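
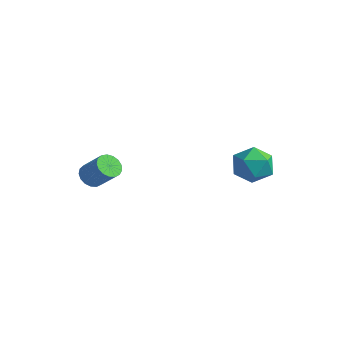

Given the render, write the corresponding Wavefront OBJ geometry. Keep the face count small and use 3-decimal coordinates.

v 1.069 1.284 -0.367
v 1.559 1.363 -1.033
v 1.761 0.197 0.013
v 2.251 0.276 -0.653
v 2.292 0.834 -0.039
v 1.864 1.506 -0.274
v 1.456 0.054 -0.746
v 1.028 0.726 -0.981
v 1.798 0.603 -1.267
v 2.315 1.084 -0.831
v 1.005 0.476 -0.189
v 1.522 0.957 0.247
v -3.121 -2.392 -1.836
v -2.742 -2.487 -2.194
v -1.94 -2.342 -1.383
v -2.319 -2.248 -1.024
v -2.776 -2.236 -2.205
v -1.973 -2.091 -1.394
v -2.888 -2.02 -2.132
v -2.086 -1.876 -1.321
v -3.054 -1.89 -1.991
v -2.252 -1.745 -1.18
v -3.236 -1.875 -1.815
v -2.433 -1.73 -1.004
v -3.391 -1.979 -1.643
v -2.588 -1.834 -0.832
v -3.484 -2.177 -1.515
v -2.682 -2.032 -0.704
v -3.494 -2.425 -1.461
v -2.692 -2.28 -0.65
v -3.419 -2.665 -1.492
v -2.617 -2.52 -0.681
v -3.276 -2.843 -1.602
v -2.473 -2.698 -0.791
v -3.097 -2.917 -1.766
v -2.294 -2.772 -0.955
v -2.923 -2.872 -1.946
v -2.121 -2.727 -1.134
v -2.795 -2.716 -2.1
v -1.993 -2.572 -1.289
f 1 12 6
f 1 6 2
f 1 2 8
f 1 8 11
f 1 11 12
f 2 6 10
f 6 12 5
f 12 11 3
f 11 8 7
f 8 2 9
f 4 10 5
f 4 5 3
f 4 3 7
f 4 7 9
f 4 9 10
f 5 10 6
f 3 5 12
f 7 3 11
f 9 7 8
f 10 9 2
f 14 13 17
f 14 17 15
f 15 17 18
f 15 18 16
f 17 13 19
f 17 19 18
f 18 19 20
f 18 20 16
f 19 13 21
f 19 21 20
f 20 21 22
f 20 22 16
f 21 13 23
f 21 23 22
f 22 23 24
f 22 24 16
f 23 13 25
f 23 25 24
f 24 25 26
f 24 26 16
f 25 13 27
f 25 27 26
f 26 27 28
f 26 28 16
f 27 13 29
f 27 29 28
f 28 29 30
f 28 30 16
f 29 13 31
f 29 31 30
f 30 31 32
f 30 32 16
f 31 13 33
f 31 33 32
f 32 33 34
f 32 34 16
f 33 13 35
f 33 35 34
f 34 35 36
f 34 36 16
f 35 13 37
f 35 37 36
f 36 37 38
f 36 38 16
f 37 13 39
f 37 39 38
f 38 39 40
f 38 40 16
f 39 13 14
f 39 14 40
f 40 14 15
f 40 15 16



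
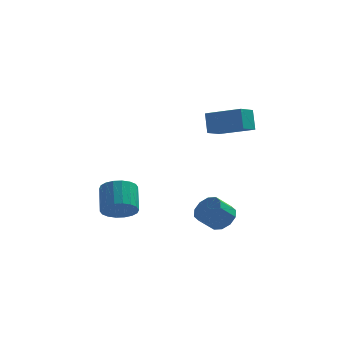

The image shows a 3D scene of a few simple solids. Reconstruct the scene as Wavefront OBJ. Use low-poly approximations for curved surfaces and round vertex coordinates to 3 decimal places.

v 0.477 -0.99 2.602
v 0.334 -0.469 3.617
v 0.974 -0.131 2.23
v 0.831 0.391 3.245
v 2.129 -1.691 3.195
v 1.986 -1.169 4.21
v 2.626 -0.831 2.823
v 2.483 -0.31 3.838
v 1.186 -0.808 -2.835
v 1.792 -0.819 -2.313
v 1.12 -1.302 -1.543
v 0.514 -1.292 -2.065
v 1.549 -0.392 -2.257
v 0.878 -0.875 -1.487
v 1.167 -0.124 -2.421
v 0.496 -0.607 -1.651
v 0.793 -0.118 -2.744
v 0.121 -0.601 -1.974
v 0.568 -0.375 -3.101
v -0.103 -0.858 -2.332
v 0.58 -0.798 -3.357
v -0.092 -1.281 -2.587
v 0.822 -1.225 -3.413
v 0.151 -1.708 -2.643
v 1.204 -1.493 -3.249
v 0.533 -1.976 -2.479
v 1.579 -1.499 -2.926
v 0.907 -1.982 -2.156
v 1.803 -1.242 -2.568
v 1.132 -1.725 -1.799
v -3.455 -1.728 -2.144
v -2.645 -1.882 -1.809
v -2.814 -0.705 -0.861
v -3.625 -0.552 -1.196
v -2.572 -1.631 -2.106
v -2.741 -0.455 -1.159
v -2.673 -1.4 -2.412
v -2.842 -0.223 -1.464
v -2.929 -1.234 -2.664
v -3.098 -0.057 -1.717
v -3.29 -1.166 -2.813
v -3.459 0.011 -1.866
v -3.683 -1.209 -2.83
v -3.852 -0.032 -1.882
v -4.031 -1.355 -2.71
v -4.2 -0.178 -1.763
v -4.266 -1.575 -2.479
v -4.435 -0.398 -1.531
v -4.339 -1.825 -2.181
v -4.508 -0.649 -1.234
v -4.238 -2.057 -1.876
v -4.407 -0.88 -0.928
v -3.982 -2.223 -1.623
v -4.151 -1.046 -0.676
v -3.621 -2.291 -1.474
v -3.79 -1.114 -0.527
v -3.228 -2.248 -1.458
v -3.397 -1.071 -0.51
v -2.88 -2.102 -1.577
v -3.049 -0.925 -0.63
f 2 4 1
f 5 2 1
f 1 4 3
f 3 5 1
f 2 8 4
f 6 2 5
f 6 8 2
f 4 8 3
f 7 5 3
f 3 8 7
f 7 6 5
f 8 6 7
f 10 9 13
f 10 13 11
f 11 13 14
f 11 14 12
f 13 9 15
f 13 15 14
f 14 15 16
f 14 16 12
f 15 9 17
f 15 17 16
f 16 17 18
f 16 18 12
f 17 9 19
f 17 19 18
f 18 19 20
f 18 20 12
f 19 9 21
f 19 21 20
f 20 21 22
f 20 22 12
f 21 9 23
f 21 23 22
f 22 23 24
f 22 24 12
f 23 9 25
f 23 25 24
f 24 25 26
f 24 26 12
f 25 9 27
f 25 27 26
f 26 27 28
f 26 28 12
f 27 9 29
f 27 29 28
f 28 29 30
f 28 30 12
f 29 9 10
f 29 10 30
f 30 10 11
f 30 11 12
f 32 31 35
f 32 35 33
f 33 35 36
f 33 36 34
f 35 31 37
f 35 37 36
f 36 37 38
f 36 38 34
f 37 31 39
f 37 39 38
f 38 39 40
f 38 40 34
f 39 31 41
f 39 41 40
f 40 41 42
f 40 42 34
f 41 31 43
f 41 43 42
f 42 43 44
f 42 44 34
f 43 31 45
f 43 45 44
f 44 45 46
f 44 46 34
f 45 31 47
f 45 47 46
f 46 47 48
f 46 48 34
f 47 31 49
f 47 49 48
f 48 49 50
f 48 50 34
f 49 31 51
f 49 51 50
f 50 51 52
f 50 52 34
f 51 31 53
f 51 53 52
f 52 53 54
f 52 54 34
f 53 31 55
f 53 55 54
f 54 55 56
f 54 56 34
f 55 31 57
f 55 57 56
f 56 57 58
f 56 58 34
f 57 31 59
f 57 59 58
f 58 59 60
f 58 60 34
f 59 31 32
f 59 32 60
f 60 32 33
f 60 33 34



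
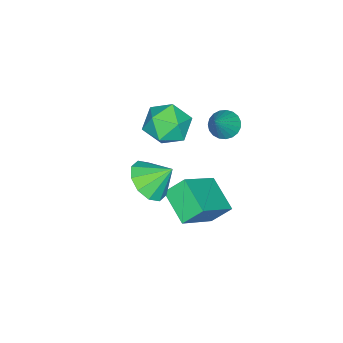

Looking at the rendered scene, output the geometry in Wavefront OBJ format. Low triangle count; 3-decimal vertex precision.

v -1.044 0.491 2.763
v -0.402 0.01 2.052
v -2.378 -0.47 2.208
v -1.736 -0.951 1.497
v -1.608 -1.135 2.546
v -0.783 -0.541 2.889
v -1.997 0.081 1.371
v -1.172 0.675 1.714
v -0.99 -0.243 1.192
v -0.75 -0.995 1.918
v -2.03 0.535 2.342
v -1.79 -0.217 3.068
v -1.637 2.197 3.146
v -1.145 2.246 2.708
v -0.663 2.303 4.254
v -1.216 2.509 2.745
v -1.359 2.717 2.851
v -1.55 2.836 3.008
v -1.757 2.844 3.188
v -1.943 2.74 3.362
v -2.076 2.543 3.498
v -2.133 2.285 3.573
v -2.104 2.012 3.574
v -1.995 1.771 3.501
v -1.824 1.603 3.367
v -1.621 1.539 3.194
v -1.42 1.588 3.013
v -1.257 1.742 2.855
v -1.16 1.975 2.747
v -1.771 1.683 -0.806
v -0.104 1.333 0.457
v -1.009 2.97 -1.455
v 0.658 2.619 -0.192
v -1.318 1.021 -1.588
v 0.349 0.67 -0.325
v -0.556 2.307 -2.237
v 1.111 1.957 -0.974
v 1.109 0.462 1.014
v 2.055 0.556 1.327
v 0.731 1.298 1.906
v 1.955 0.979 0.888
v 1.533 1.205 0.497
v 0.949 1.146 0.303
v 0.426 0.826 0.382
v 0.164 0.367 0.702
v 0.263 -0.056 1.141
v 0.686 -0.282 1.532
v 1.27 -0.223 1.725
v 1.793 0.097 1.647
f 1 12 6
f 1 6 2
f 1 2 8
f 1 8 11
f 1 11 12
f 2 6 10
f 6 12 5
f 12 11 3
f 11 8 7
f 8 2 9
f 4 10 5
f 4 5 3
f 4 3 7
f 4 7 9
f 4 9 10
f 5 10 6
f 3 5 12
f 7 3 11
f 9 7 8
f 10 9 2
f 14 13 16
f 14 16 15
f 16 13 17
f 16 17 15
f 17 13 18
f 17 18 15
f 18 13 19
f 18 19 15
f 19 13 20
f 19 20 15
f 20 13 21
f 20 21 15
f 21 13 22
f 21 22 15
f 22 13 23
f 22 23 15
f 23 13 24
f 23 24 15
f 24 13 25
f 24 25 15
f 25 13 26
f 25 26 15
f 26 13 27
f 26 27 15
f 27 13 28
f 27 28 15
f 28 13 29
f 28 29 15
f 29 13 14
f 29 14 15
f 31 33 30
f 34 31 30
f 30 33 32
f 32 34 30
f 31 37 33
f 35 31 34
f 35 37 31
f 33 37 32
f 36 34 32
f 32 37 36
f 36 35 34
f 37 35 36
f 39 38 41
f 39 41 40
f 41 38 42
f 41 42 40
f 42 38 43
f 42 43 40
f 43 38 44
f 43 44 40
f 44 38 45
f 44 45 40
f 45 38 46
f 45 46 40
f 46 38 47
f 46 47 40
f 47 38 48
f 47 48 40
f 48 38 49
f 48 49 40
f 49 38 39
f 49 39 40



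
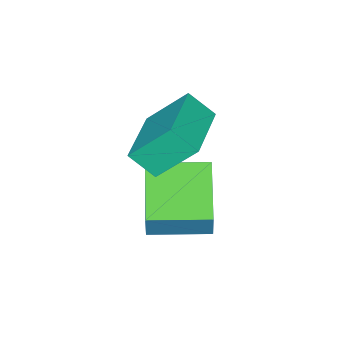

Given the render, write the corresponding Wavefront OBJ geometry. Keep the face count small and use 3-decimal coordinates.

v -3.841 0.163 2.755
v -3.549 -0.51 3.39
v -4.457 1.041 3.969
v -4.165 0.368 4.604
v -2.275 1.012 2.936
v -1.983 0.339 3.571
v -2.891 1.89 4.15
v -2.599 1.217 4.785
v -4.452 0.929 1.202
v -4.177 1.178 2.237
v -3.195 2.134 0.578
v -2.92 2.383 1.613
v -3.28 -0.303 1.187
v -3.005 -0.054 2.222
v -2.023 0.902 0.563
v -1.748 1.151 1.598
f 2 4 1
f 5 2 1
f 1 4 3
f 3 5 1
f 2 8 4
f 6 2 5
f 6 8 2
f 4 8 3
f 7 5 3
f 3 8 7
f 7 6 5
f 8 6 7
f 10 12 9
f 13 10 9
f 9 12 11
f 11 13 9
f 10 16 12
f 14 10 13
f 14 16 10
f 12 16 11
f 15 13 11
f 11 16 15
f 15 14 13
f 16 14 15



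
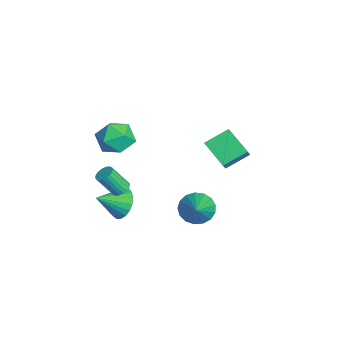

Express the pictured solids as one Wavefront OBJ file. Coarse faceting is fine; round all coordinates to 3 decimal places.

v -0.955 -2.199 3.083
v -0.55 -2.822 3.9
v -1.99 -3.558 2.56
v -1.585 -4.181 3.377
v -2.24 -3.323 3.609
v -1.6 -2.483 3.933
v -0.94 -3.897 2.527
v -0.3 -3.057 2.851
v -0.541 -3.871 3.557
v -1.344 -3.516 4.225
v -1.196 -2.864 2.235
v -1.999 -2.509 2.903
v -4.147 1.912 -0.209
v -4.435 3.236 0.502
v -2.749 2.653 -1.024
v -3.036 3.977 -0.312
v -3.664 1.683 0.412
v -3.951 3.007 1.124
v -2.265 2.424 -0.402
v -2.553 3.748 0.309
v -0.964 -2.959 -1.647
v -0.232 -2.535 -1.171
v -0.716 -4.301 -0.833
v -0.547 -2.449 -0.934
v -0.934 -2.452 -0.821
v -1.326 -2.542 -0.85
v -1.656 -2.704 -1.017
v -1.865 -2.91 -1.294
v -1.919 -3.125 -1.631
v -1.808 -3.31 -1.971
v -1.55 -3.435 -2.255
v -1.191 -3.478 -2.434
v -0.793 -3.431 -2.477
v -0.424 -3.302 -2.377
v -0.149 -3.114 -2.15
v -0.014 -2.899 -1.837
v -0.044 -2.694 -1.49
v 0.373 -3.15 0.621
v 0.77 -3.441 0.454
v 0.685 -4.26 1.671
v 0.287 -3.97 1.839
v 0.872 -3.286 0.565
v 0.786 -4.105 1.783
v 0.887 -3.107 0.687
v 0.801 -3.927 1.904
v 0.813 -2.936 0.797
v 0.727 -3.756 2.014
v 0.663 -2.802 0.876
v 0.578 -3.622 2.093
v 0.463 -2.728 0.912
v 0.377 -3.548 2.129
v 0.248 -2.728 0.897
v 0.162 -3.547 2.114
v 0.054 -2.8 0.835
v -0.032 -3.619 2.052
v -0.085 -2.932 0.736
v -0.171 -3.752 1.953
v -0.145 -3.103 0.617
v -0.231 -3.923 1.834
v -0.115 -3.282 0.499
v -0.201 -4.101 1.716
v -0.001 -3.437 0.402
v -0.087 -4.257 1.619
v 0.178 -3.544 0.343
v 0.092 -4.363 1.56
v 0.391 -3.582 0.332
v 0.305 -4.401 1.549
v 0.6 -3.545 0.371
v 0.514 -4.365 1.589
v 0.889 0.534 -0.953
v 1.472 0.76 -1.668
v 2.531 0.246 0.293
v 1.388 1.158 -1.466
v 1.19 1.414 -1.146
v 0.924 1.468 -0.782
v 0.649 1.308 -0.457
v 0.429 0.97 -0.245
v 0.315 0.533 -0.196
v 0.333 0.096 -0.32
v 0.478 -0.241 -0.589
v 0.717 -0.4 -0.941
v 0.996 -0.346 -1.296
v 1.25 -0.09 -1.572
v 1.422 0.309 -1.707
f 1 12 6
f 1 6 2
f 1 2 8
f 1 8 11
f 1 11 12
f 2 6 10
f 6 12 5
f 12 11 3
f 11 8 7
f 8 2 9
f 4 10 5
f 4 5 3
f 4 3 7
f 4 7 9
f 4 9 10
f 5 10 6
f 3 5 12
f 7 3 11
f 9 7 8
f 10 9 2
f 14 16 13
f 17 14 13
f 13 16 15
f 15 17 13
f 14 20 16
f 18 14 17
f 18 20 14
f 16 20 15
f 19 17 15
f 15 20 19
f 19 18 17
f 20 18 19
f 22 21 24
f 22 24 23
f 24 21 25
f 24 25 23
f 25 21 26
f 25 26 23
f 26 21 27
f 26 27 23
f 27 21 28
f 27 28 23
f 28 21 29
f 28 29 23
f 29 21 30
f 29 30 23
f 30 21 31
f 30 31 23
f 31 21 32
f 31 32 23
f 32 21 33
f 32 33 23
f 33 21 34
f 33 34 23
f 34 21 35
f 34 35 23
f 35 21 36
f 35 36 23
f 36 21 37
f 36 37 23
f 37 21 22
f 37 22 23
f 39 38 42
f 39 42 40
f 40 42 43
f 40 43 41
f 42 38 44
f 42 44 43
f 43 44 45
f 43 45 41
f 44 38 46
f 44 46 45
f 45 46 47
f 45 47 41
f 46 38 48
f 46 48 47
f 47 48 49
f 47 49 41
f 48 38 50
f 48 50 49
f 49 50 51
f 49 51 41
f 50 38 52
f 50 52 51
f 51 52 53
f 51 53 41
f 52 38 54
f 52 54 53
f 53 54 55
f 53 55 41
f 54 38 56
f 54 56 55
f 55 56 57
f 55 57 41
f 56 38 58
f 56 58 57
f 57 58 59
f 57 59 41
f 58 38 60
f 58 60 59
f 59 60 61
f 59 61 41
f 60 38 62
f 60 62 61
f 61 62 63
f 61 63 41
f 62 38 64
f 62 64 63
f 63 64 65
f 63 65 41
f 64 38 66
f 64 66 65
f 65 66 67
f 65 67 41
f 66 38 68
f 66 68 67
f 67 68 69
f 67 69 41
f 68 38 39
f 68 39 69
f 69 39 40
f 69 40 41
f 71 70 73
f 71 73 72
f 73 70 74
f 73 74 72
f 74 70 75
f 74 75 72
f 75 70 76
f 75 76 72
f 76 70 77
f 76 77 72
f 77 70 78
f 77 78 72
f 78 70 79
f 78 79 72
f 79 70 80
f 79 80 72
f 80 70 81
f 80 81 72
f 81 70 82
f 81 82 72
f 82 70 83
f 82 83 72
f 83 70 84
f 83 84 72
f 84 70 71
f 84 71 72



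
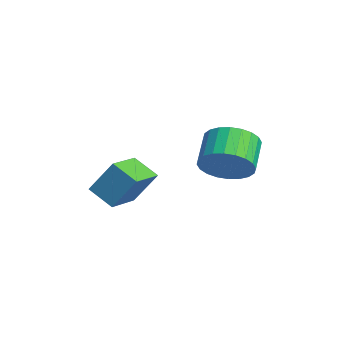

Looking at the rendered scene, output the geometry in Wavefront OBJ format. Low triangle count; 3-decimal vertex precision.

v 1.111 0.158 -0.979
v 1.815 0.608 -0.377
v 0.793 1.191 0.382
v 0.089 0.742 -0.221
v 1.764 0.888 -0.66
v 0.743 1.471 0.098
v 1.614 1.057 -0.993
v 0.592 1.64 -0.234
v 1.387 1.089 -1.323
v 0.366 1.673 -0.564
v 1.119 0.98 -1.601
v 0.097 1.563 -0.842
v 0.849 0.745 -1.784
v -0.173 1.329 -1.025
v 0.618 0.421 -1.845
v -0.403 1.005 -1.086
v 0.463 0.057 -1.774
v -0.558 0.641 -1.015
v 0.407 -0.291 -1.582
v -0.615 0.292 -0.823
v 0.457 -0.571 -1.298
v -0.564 0.012 -0.54
v 0.608 -0.74 -0.966
v -0.414 -0.157 -0.207
v 0.834 -0.773 -0.636
v -0.187 -0.189 0.123
v 1.103 -0.663 -0.358
v 0.081 -0.08 0.401
v 1.373 -0.429 -0.175
v 0.351 0.155 0.584
v 1.603 -0.105 -0.114
v 0.582 0.479 0.645
v 1.758 0.259 -0.185
v 0.737 0.843 0.574
v -2.111 -3.048 -2.748
v -1.718 -2.274 -1.44
v -1.3 -2.438 -3.351
v -0.907 -1.665 -2.043
v -1.033 -4.155 -2.417
v -0.64 -3.382 -1.109
v -0.222 -3.546 -3.02
v 0.171 -2.772 -1.712
f 2 1 5
f 2 5 3
f 3 5 6
f 3 6 4
f 5 1 7
f 5 7 6
f 6 7 8
f 6 8 4
f 7 1 9
f 7 9 8
f 8 9 10
f 8 10 4
f 9 1 11
f 9 11 10
f 10 11 12
f 10 12 4
f 11 1 13
f 11 13 12
f 12 13 14
f 12 14 4
f 13 1 15
f 13 15 14
f 14 15 16
f 14 16 4
f 15 1 17
f 15 17 16
f 16 17 18
f 16 18 4
f 17 1 19
f 17 19 18
f 18 19 20
f 18 20 4
f 19 1 21
f 19 21 20
f 20 21 22
f 20 22 4
f 21 1 23
f 21 23 22
f 22 23 24
f 22 24 4
f 23 1 25
f 23 25 24
f 24 25 26
f 24 26 4
f 25 1 27
f 25 27 26
f 26 27 28
f 26 28 4
f 27 1 29
f 27 29 28
f 28 29 30
f 28 30 4
f 29 1 31
f 29 31 30
f 30 31 32
f 30 32 4
f 31 1 33
f 31 33 32
f 32 33 34
f 32 34 4
f 33 1 2
f 33 2 34
f 34 2 3
f 34 3 4
f 36 38 35
f 39 36 35
f 35 38 37
f 37 39 35
f 36 42 38
f 40 36 39
f 40 42 36
f 38 42 37
f 41 39 37
f 37 42 41
f 41 40 39
f 42 40 41



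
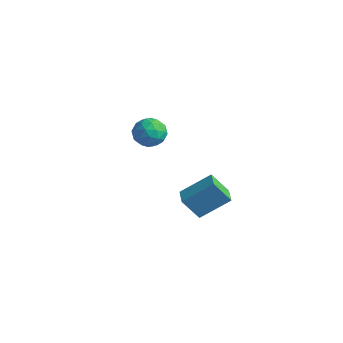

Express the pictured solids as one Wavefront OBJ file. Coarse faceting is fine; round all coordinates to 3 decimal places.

v -3.091 3.489 -0.426
v -2.656 4.174 -0.004
v -1.864 3.186 -1.196
v -1.429 3.871 -0.774
v -1.662 3.12 -0.306
v -2.421 3.307 0.17
v -2.099 4.053 -1.37
v -2.858 4.24 -0.894
v -2.044 4.523 -0.587
v -1.774 3.946 0.07
v -2.746 3.414 -1.27
v -2.476 2.837 -0.613
v -2.981 3.858 -0.147
v -1.539 3.502 -1.053
v -1.676 3.061 -0.778
v -1.42 3.463 -0.53
v -2.843 3.349 -0.045
v -2.587 3.751 0.203
v -2.003 3.132 0.025
v -1.933 3.609 -1.403
v -1.677 4.011 -1.155
v -3.1 3.897 -0.67
v -2.844 4.299 -0.422
v -2.517 4.228 -1.225
v -2.366 4.466 -0.242
v -1.645 4.288 -0.694
v -2.039 4.394 -1.045
v -2.484 4.504 -0.765
v -2.207 4.127 0.145
v -1.486 3.949 -0.308
v -1.623 3.508 -0.033
v -2.068 3.618 0.246
v -1.847 4.332 -0.198
v -3.034 3.411 -0.892
v -2.313 3.233 -1.345
v -2.452 3.742 -1.446
v -2.897 3.852 -1.167
v -2.875 3.072 -0.506
v -2.154 2.894 -0.958
v -2.036 2.856 -0.435
v -2.481 2.966 -0.155
v -2.673 3.028 -1.002
v 3.135 1.465 -1.913
v 2.538 0.921 -0.805
v 3.985 2.649 -0.873
v 3.388 2.105 0.234
v 3.892 0.835 -1.814
v 3.295 0.291 -0.707
v 4.742 2.019 -0.775
v 4.145 1.475 0.333
f 1 38 17
f 38 12 41
f 17 41 6
f 38 41 17
f 1 17 13
f 17 6 18
f 13 18 2
f 17 18 13
f 1 13 22
f 13 2 23
f 22 23 8
f 13 23 22
f 1 22 34
f 22 8 37
f 34 37 11
f 22 37 34
f 1 34 38
f 34 11 42
f 38 42 12
f 34 42 38
f 2 18 29
f 18 6 32
f 29 32 10
f 18 32 29
f 6 41 19
f 41 12 40
f 19 40 5
f 41 40 19
f 12 42 39
f 42 11 35
f 39 35 3
f 42 35 39
f 11 37 36
f 37 8 24
f 36 24 7
f 37 24 36
f 8 23 28
f 23 2 25
f 28 25 9
f 23 25 28
f 4 30 16
f 30 10 31
f 16 31 5
f 30 31 16
f 4 16 14
f 16 5 15
f 14 15 3
f 16 15 14
f 4 14 21
f 14 3 20
f 21 20 7
f 14 20 21
f 4 21 26
f 21 7 27
f 26 27 9
f 21 27 26
f 4 26 30
f 26 9 33
f 30 33 10
f 26 33 30
f 5 31 19
f 31 10 32
f 19 32 6
f 31 32 19
f 3 15 39
f 15 5 40
f 39 40 12
f 15 40 39
f 7 20 36
f 20 3 35
f 36 35 11
f 20 35 36
f 9 27 28
f 27 7 24
f 28 24 8
f 27 24 28
f 10 33 29
f 33 9 25
f 29 25 2
f 33 25 29
f 44 46 43
f 47 44 43
f 43 46 45
f 45 47 43
f 44 50 46
f 48 44 47
f 48 50 44
f 46 50 45
f 49 47 45
f 45 50 49
f 49 48 47
f 50 48 49



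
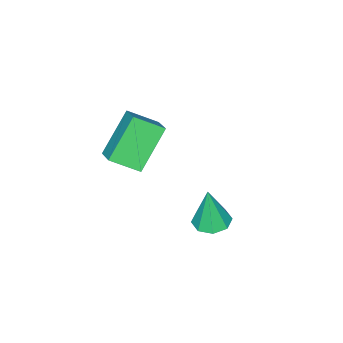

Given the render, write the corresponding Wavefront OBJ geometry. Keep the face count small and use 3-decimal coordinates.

v 2.296 -2.863 2.232
v 0.762 -2.907 3.809
v 1.516 -1.883 1.501
v -0.018 -1.928 3.078
v 2.818 -2.052 2.762
v 1.284 -2.097 4.339
v 2.038 -1.073 2.031
v 0.504 -1.117 3.608
v 2.379 2.724 1.839
v 3.158 2.693 1.801
v 2.461 2.576 3.661
v 2.954 3.251 1.856
v 2.413 3.501 1.9
v 1.853 3.295 1.909
v 1.601 2.755 1.876
v 1.805 2.197 1.822
v 2.345 1.947 1.777
v 2.906 2.153 1.769
f 2 4 1
f 5 2 1
f 1 4 3
f 3 5 1
f 2 8 4
f 6 2 5
f 6 8 2
f 4 8 3
f 7 5 3
f 3 8 7
f 7 6 5
f 8 6 7
f 10 9 12
f 10 12 11
f 12 9 13
f 12 13 11
f 13 9 14
f 13 14 11
f 14 9 15
f 14 15 11
f 15 9 16
f 15 16 11
f 16 9 17
f 16 17 11
f 17 9 18
f 17 18 11
f 18 9 10
f 18 10 11



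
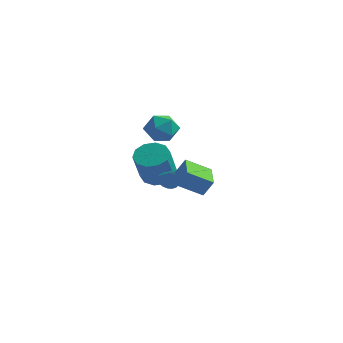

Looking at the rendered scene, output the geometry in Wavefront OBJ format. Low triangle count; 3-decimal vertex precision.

v -1.433 2.044 1.448
v -0.761 2.366 0.955
v -0.699 0.814 1.645
v -0.027 1.136 1.152
v -0.199 1.487 1.956
v -0.653 2.247 1.834
v -0.807 0.933 0.766
v -1.261 1.693 0.644
v -0.374 1.68 0.533
v 0.002 2.022 1.268
v -1.462 1.158 1.332
v -1.086 1.5 2.067
v -0.685 2.241 -2.348
v -0.301 2.613 -2.479
v -0.035 1.899 -1.412
v -0.45 2.738 -2.33
v -0.645 2.764 -2.185
v -0.848 2.687 -2.072
v -1.019 2.522 -2.014
v -1.124 2.301 -2.023
v -1.141 2.068 -2.095
v -1.068 1.869 -2.218
v -0.919 1.744 -2.367
v -0.724 1.717 -2.512
v -0.521 1.794 -2.625
v -0.35 1.96 -2.683
v -0.246 2.181 -2.674
v -0.228 2.414 -2.602
v -1.772 3.595 -2.692
v -0.896 3.464 -2.787
v -0.853 2.555 -1.143
v -1.728 2.685 -1.048
v -0.969 3.94 -2.522
v -0.926 3.031 -0.877
v -1.349 4.285 -2.322
v -1.306 3.375 -0.677
v -1.89 4.365 -2.263
v -1.847 3.456 -0.618
v -2.385 4.152 -2.368
v -2.342 3.242 -0.724
v -2.647 3.725 -2.597
v -2.604 2.816 -0.953
v -2.574 3.249 -2.863
v -2.531 2.34 -1.218
v -2.194 2.905 -3.063
v -2.151 1.995 -1.418
v -1.653 2.824 -3.122
v -1.61 1.915 -1.477
v -1.158 3.038 -3.016
v -1.115 2.128 -1.372
v 2.019 -3.139 0.347
v 2.432 -2.984 1.119
v 1.383 -1.815 0.422
v 1.797 -1.661 1.195
v 3.023 -2.619 -0.295
v 3.437 -2.465 0.478
v 2.388 -1.296 -0.219
v 2.801 -1.141 0.553
f 1 12 6
f 1 6 2
f 1 2 8
f 1 8 11
f 1 11 12
f 2 6 10
f 6 12 5
f 12 11 3
f 11 8 7
f 8 2 9
f 4 10 5
f 4 5 3
f 4 3 7
f 4 7 9
f 4 9 10
f 5 10 6
f 3 5 12
f 7 3 11
f 9 7 8
f 10 9 2
f 14 13 16
f 14 16 15
f 16 13 17
f 16 17 15
f 17 13 18
f 17 18 15
f 18 13 19
f 18 19 15
f 19 13 20
f 19 20 15
f 20 13 21
f 20 21 15
f 21 13 22
f 21 22 15
f 22 13 23
f 22 23 15
f 23 13 24
f 23 24 15
f 24 13 25
f 24 25 15
f 25 13 26
f 25 26 15
f 26 13 27
f 26 27 15
f 27 13 28
f 27 28 15
f 28 13 14
f 28 14 15
f 30 29 33
f 30 33 31
f 31 33 34
f 31 34 32
f 33 29 35
f 33 35 34
f 34 35 36
f 34 36 32
f 35 29 37
f 35 37 36
f 36 37 38
f 36 38 32
f 37 29 39
f 37 39 38
f 38 39 40
f 38 40 32
f 39 29 41
f 39 41 40
f 40 41 42
f 40 42 32
f 41 29 43
f 41 43 42
f 42 43 44
f 42 44 32
f 43 29 45
f 43 45 44
f 44 45 46
f 44 46 32
f 45 29 47
f 45 47 46
f 46 47 48
f 46 48 32
f 47 29 49
f 47 49 48
f 48 49 50
f 48 50 32
f 49 29 30
f 49 30 50
f 50 30 31
f 50 31 32
f 52 54 51
f 55 52 51
f 51 54 53
f 53 55 51
f 52 58 54
f 56 52 55
f 56 58 52
f 54 58 53
f 57 55 53
f 53 58 57
f 57 56 55
f 58 56 57



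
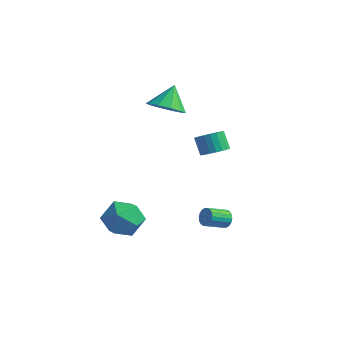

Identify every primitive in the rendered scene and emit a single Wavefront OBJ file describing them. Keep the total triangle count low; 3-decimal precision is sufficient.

v -1.235 3.135 -0.358
v -0.627 2.906 0.091
v -1.217 3.176 1.028
v -1.825 3.405 0.578
v -0.559 3.224 0.042
v -1.15 3.494 0.979
v -0.609 3.526 -0.077
v -1.2 3.796 0.86
v -0.767 3.761 -0.244
v -1.357 4.031 0.693
v -1.005 3.888 -0.431
v -1.596 4.157 0.506
v -1.284 3.884 -0.605
v -1.874 4.154 0.332
v -1.554 3.751 -0.737
v -2.144 4.021 0.2
v -1.768 3.511 -0.803
v -2.359 3.781 0.134
v -1.891 3.207 -0.793
v -2.481 3.476 0.144
v -1.9 2.89 -0.707
v -2.49 3.159 0.23
v -1.794 2.615 -0.561
v -2.384 2.885 0.376
v -1.591 2.43 -0.38
v -2.182 2.7 0.557
v -1.327 2.368 -0.196
v -1.918 2.637 0.741
v -1.047 2.437 -0.039
v -1.637 2.707 0.898
v -0.799 2.628 0.062
v -1.39 2.898 0.999
v 0.627 1.471 -3.742
v 0.922 1.149 -4.092
v 0.428 0.127 -3.568
v 0.133 0.449 -3.218
v 1.076 1.174 -3.897
v 0.582 0.152 -3.373
v 1.14 1.259 -3.672
v 0.646 0.237 -3.148
v 1.103 1.385 -3.46
v 0.609 0.363 -2.936
v 0.972 1.528 -3.305
v 0.478 0.507 -2.781
v 0.772 1.66 -3.235
v 0.278 0.639 -2.711
v 0.544 1.755 -3.267
v 0.05 0.733 -2.743
v 0.332 1.793 -3.392
v -0.162 0.771 -2.868
v 0.178 1.768 -3.587
v -0.316 0.746 -3.063
v 0.114 1.683 -3.812
v -0.38 0.661 -3.288
v 0.151 1.557 -4.024
v -0.343 0.535 -3.5
v 0.282 1.413 -4.179
v -0.212 0.392 -3.655
v 0.482 1.281 -4.249
v -0.012 0.26 -3.725
v 0.71 1.187 -4.217
v 0.216 0.165 -3.693
v -3.829 -2.292 -2.925
v -3.008 -1.517 -2.465
v -2.412 -3.643 -3.175
v -1.591 -2.868 -2.715
v -2.448 -3.349 -1.992
v -3.323 -2.514 -1.838
v -2.097 -2.646 -3.802
v -2.972 -1.811 -3.648
v -1.937 -1.735 -3.007
v -2.154 -2.17 -1.888
v -3.266 -2.99 -3.752
v -3.483 -3.425 -2.633
v -3.239 1.624 2.906
v -2.297 2.04 2.702
v -3.401 2.576 4.094
v -2.741 2.378 2.371
v -3.375 2.428 2.244
v -3.958 2.171 2.371
v -4.266 1.706 2.702
v -4.182 1.209 3.111
v -3.738 0.871 3.442
v -3.103 0.821 3.568
v -2.521 1.078 3.442
v -2.213 1.543 3.111
f 2 1 5
f 2 5 3
f 3 5 6
f 3 6 4
f 5 1 7
f 5 7 6
f 6 7 8
f 6 8 4
f 7 1 9
f 7 9 8
f 8 9 10
f 8 10 4
f 9 1 11
f 9 11 10
f 10 11 12
f 10 12 4
f 11 1 13
f 11 13 12
f 12 13 14
f 12 14 4
f 13 1 15
f 13 15 14
f 14 15 16
f 14 16 4
f 15 1 17
f 15 17 16
f 16 17 18
f 16 18 4
f 17 1 19
f 17 19 18
f 18 19 20
f 18 20 4
f 19 1 21
f 19 21 20
f 20 21 22
f 20 22 4
f 21 1 23
f 21 23 22
f 22 23 24
f 22 24 4
f 23 1 25
f 23 25 24
f 24 25 26
f 24 26 4
f 25 1 27
f 25 27 26
f 26 27 28
f 26 28 4
f 27 1 29
f 27 29 28
f 28 29 30
f 28 30 4
f 29 1 31
f 29 31 30
f 30 31 32
f 30 32 4
f 31 1 2
f 31 2 32
f 32 2 3
f 32 3 4
f 34 33 37
f 34 37 35
f 35 37 38
f 35 38 36
f 37 33 39
f 37 39 38
f 38 39 40
f 38 40 36
f 39 33 41
f 39 41 40
f 40 41 42
f 40 42 36
f 41 33 43
f 41 43 42
f 42 43 44
f 42 44 36
f 43 33 45
f 43 45 44
f 44 45 46
f 44 46 36
f 45 33 47
f 45 47 46
f 46 47 48
f 46 48 36
f 47 33 49
f 47 49 48
f 48 49 50
f 48 50 36
f 49 33 51
f 49 51 50
f 50 51 52
f 50 52 36
f 51 33 53
f 51 53 52
f 52 53 54
f 52 54 36
f 53 33 55
f 53 55 54
f 54 55 56
f 54 56 36
f 55 33 57
f 55 57 56
f 56 57 58
f 56 58 36
f 57 33 59
f 57 59 58
f 58 59 60
f 58 60 36
f 59 33 61
f 59 61 60
f 60 61 62
f 60 62 36
f 61 33 34
f 61 34 62
f 62 34 35
f 62 35 36
f 63 74 68
f 63 68 64
f 63 64 70
f 63 70 73
f 63 73 74
f 64 68 72
f 68 74 67
f 74 73 65
f 73 70 69
f 70 64 71
f 66 72 67
f 66 67 65
f 66 65 69
f 66 69 71
f 66 71 72
f 67 72 68
f 65 67 74
f 69 65 73
f 71 69 70
f 72 71 64
f 76 75 78
f 76 78 77
f 78 75 79
f 78 79 77
f 79 75 80
f 79 80 77
f 80 75 81
f 80 81 77
f 81 75 82
f 81 82 77
f 82 75 83
f 82 83 77
f 83 75 84
f 83 84 77
f 84 75 85
f 84 85 77
f 85 75 86
f 85 86 77
f 86 75 76
f 86 76 77



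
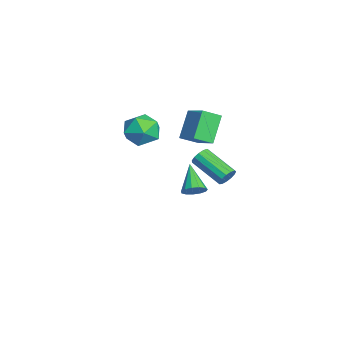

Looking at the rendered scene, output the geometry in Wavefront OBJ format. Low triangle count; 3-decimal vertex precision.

v 4.506 1.103 2.119
v 4.896 0.984 2.546
v 3.563 -0.281 3.409
v 3.174 -0.163 2.981
v 4.717 1.244 2.652
v 3.384 -0.021 3.514
v 4.472 1.459 2.588
v 3.139 0.194 3.45
v 4.237 1.561 2.375
v 2.904 0.296 3.238
v 4.088 1.517 2.081
v 2.756 0.252 2.943
v 4.072 1.342 1.799
v 2.739 0.077 2.661
v 4.194 1.091 1.619
v 2.861 -0.174 2.481
v 4.415 0.843 1.597
v 3.082 -0.422 2.459
v 4.665 0.678 1.741
v 3.332 -0.587 2.603
v 4.864 0.648 2.005
v 3.532 -0.617 2.867
v 4.951 0.762 2.305
v 3.618 -0.503 3.167
v -3.667 -0.14 2.421
v -2.371 0.527 3.129
v -3.897 0.929 1.836
v -2.601 1.595 2.544
v -2.559 -0.715 0.936
v -1.263 -0.049 1.644
v -2.789 0.353 0.351
v -1.493 1.02 1.059
v -0.366 -2.709 4.151
v 0.654 -2.162 4.151
v 0.186 -3.738 2.689
v 1.206 -3.191 2.689
v 0.936 -3.913 3.552
v 0.595 -3.276 4.456
v 0.245 -2.624 2.384
v -0.096 -1.987 3.288
v 1.031 -2.11 3.059
v 1.458 -2.906 3.781
v -0.618 -2.994 3.059
v -0.191 -3.79 3.781
v -1.625 0.022 -2.765
v -1.166 -0.169 -2.217
v -3.135 -0.082 -1.535
v -1.189 0.247 -2.211
v -1.351 0.592 -2.38
v -1.6 0.756 -2.672
v -1.857 0.687 -2.993
v -2.04 0.407 -3.242
v -2.092 0.005 -3.339
v -1.995 -0.391 -3.254
v -1.781 -0.657 -3.014
v -1.517 -0.706 -2.695
v -1.288 -0.524 -2.398
f 2 1 5
f 2 5 3
f 3 5 6
f 3 6 4
f 5 1 7
f 5 7 6
f 6 7 8
f 6 8 4
f 7 1 9
f 7 9 8
f 8 9 10
f 8 10 4
f 9 1 11
f 9 11 10
f 10 11 12
f 10 12 4
f 11 1 13
f 11 13 12
f 12 13 14
f 12 14 4
f 13 1 15
f 13 15 14
f 14 15 16
f 14 16 4
f 15 1 17
f 15 17 16
f 16 17 18
f 16 18 4
f 17 1 19
f 17 19 18
f 18 19 20
f 18 20 4
f 19 1 21
f 19 21 20
f 20 21 22
f 20 22 4
f 21 1 23
f 21 23 22
f 22 23 24
f 22 24 4
f 23 1 2
f 23 2 24
f 24 2 3
f 24 3 4
f 26 28 25
f 29 26 25
f 25 28 27
f 27 29 25
f 26 32 28
f 30 26 29
f 30 32 26
f 28 32 27
f 31 29 27
f 27 32 31
f 31 30 29
f 32 30 31
f 33 44 38
f 33 38 34
f 33 34 40
f 33 40 43
f 33 43 44
f 34 38 42
f 38 44 37
f 44 43 35
f 43 40 39
f 40 34 41
f 36 42 37
f 36 37 35
f 36 35 39
f 36 39 41
f 36 41 42
f 37 42 38
f 35 37 44
f 39 35 43
f 41 39 40
f 42 41 34
f 46 45 48
f 46 48 47
f 48 45 49
f 48 49 47
f 49 45 50
f 49 50 47
f 50 45 51
f 50 51 47
f 51 45 52
f 51 52 47
f 52 45 53
f 52 53 47
f 53 45 54
f 53 54 47
f 54 45 55
f 54 55 47
f 55 45 56
f 55 56 47
f 56 45 57
f 56 57 47
f 57 45 46
f 57 46 47



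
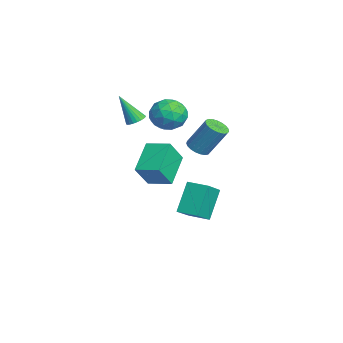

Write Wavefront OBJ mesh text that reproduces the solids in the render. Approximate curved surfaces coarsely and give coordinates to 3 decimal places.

v -0.155 3.456 -4.484
v -1.082 4.172 -2.765
v 0.619 4.463 -4.487
v -0.308 5.179 -2.768
v 0.908 2.641 -3.572
v -0.019 3.357 -1.853
v 1.682 3.648 -3.575
v 0.755 4.364 -1.856
v 3.324 3.357 2.258
v 3.827 2.904 2.389
v 4.22 3.809 4.013
v 3.716 4.263 3.882
v 3.966 3.107 2.242
v 4.359 4.013 3.866
v 3.995 3.354 2.098
v 4.388 4.259 3.721
v 3.907 3.601 1.981
v 4.3 4.506 3.605
v 3.718 3.806 1.913
v 4.111 4.711 3.536
v 3.461 3.933 1.904
v 3.854 4.838 3.527
v 3.181 3.961 1.956
v 3.573 4.866 3.58
v 2.925 3.884 2.061
v 3.317 4.79 3.684
v 2.738 3.717 2.2
v 3.13 4.622 3.823
v 2.652 3.487 2.348
v 3.045 4.393 3.972
v 2.682 3.235 2.482
v 3.075 4.14 4.105
v 2.824 3.004 2.576
v 3.217 3.909 4.2
v 3.051 2.834 2.616
v 3.444 3.739 4.24
v 3.326 2.754 2.594
v 3.719 3.66 4.217
v 3.601 2.779 2.514
v 3.993 3.685 4.137
v -1.34 2.792 2.816
v -0.469 2.96 2.159
v -0.311 1.86 3.941
v 0.56 2.028 3.284
v 0.12 2.872 3.843
v -0.516 3.448 3.148
v -0.264 1.372 2.952
v -0.9 1.948 2.257
v 0.196 2.082 2.243
v 0.433 3.009 2.793
v -1.213 1.811 3.307
v -0.976 2.738 3.857
v -0.995 2.958 2.389
v 0.215 1.862 3.711
v -0.044 2.359 4.04
v 0.468 2.457 3.654
v -1.022 3.245 2.97
v -0.51 3.343 2.584
v -0.164 3.292 3.574
v -0.27 1.477 3.516
v 0.242 1.575 3.13
v -1.248 2.363 2.446
v -0.736 2.461 2.06
v -0.616 1.528 2.526
v -0.092 2.54 2.052
v 0.513 1.993 2.713
v 0.028 1.607 2.518
v -0.345 1.946 2.109
v 0.048 3.085 2.375
v 0.652 2.538 3.036
v 0.394 3.034 3.365
v 0.02 3.372 2.957
v 0.438 2.569 2.425
v -1.432 2.282 3.064
v -0.828 1.735 3.725
v -0.8 1.448 3.143
v -1.174 1.786 2.735
v -1.293 2.827 3.387
v -0.688 2.28 4.048
v -0.435 2.874 3.991
v -0.808 3.213 3.582
v -1.218 2.251 3.675
v -2.355 0.961 1.873
v -1.777 0.965 1.993
v -2.705 0.099 3.587
v -1.843 1.167 2.081
v -1.986 1.338 2.138
v -2.186 1.451 2.154
v -2.411 1.49 2.127
v -2.628 1.448 2.062
v -2.803 1.332 1.968
v -2.91 1.159 1.859
v -2.932 0.957 1.753
v -2.867 0.754 1.665
v -2.723 0.583 1.608
v -2.524 0.47 1.592
v -2.298 0.431 1.619
v -2.081 0.473 1.684
v -1.906 0.589 1.778
v -1.799 0.762 1.887
v 3.817 0.715 0.122
v 4.416 -0.026 1.444
v 2.339 1.503 1.233
v 2.937 0.761 2.555
v 4.603 1.819 0.385
v 5.201 1.077 1.707
v 3.124 2.606 1.496
v 3.723 1.865 2.818
f 2 4 1
f 5 2 1
f 1 4 3
f 3 5 1
f 2 8 4
f 6 2 5
f 6 8 2
f 4 8 3
f 7 5 3
f 3 8 7
f 7 6 5
f 8 6 7
f 10 9 13
f 10 13 11
f 11 13 14
f 11 14 12
f 13 9 15
f 13 15 14
f 14 15 16
f 14 16 12
f 15 9 17
f 15 17 16
f 16 17 18
f 16 18 12
f 17 9 19
f 17 19 18
f 18 19 20
f 18 20 12
f 19 9 21
f 19 21 20
f 20 21 22
f 20 22 12
f 21 9 23
f 21 23 22
f 22 23 24
f 22 24 12
f 23 9 25
f 23 25 24
f 24 25 26
f 24 26 12
f 25 9 27
f 25 27 26
f 26 27 28
f 26 28 12
f 27 9 29
f 27 29 28
f 28 29 30
f 28 30 12
f 29 9 31
f 29 31 30
f 30 31 32
f 30 32 12
f 31 9 33
f 31 33 32
f 32 33 34
f 32 34 12
f 33 9 35
f 33 35 34
f 34 35 36
f 34 36 12
f 35 9 37
f 35 37 36
f 36 37 38
f 36 38 12
f 37 9 39
f 37 39 38
f 38 39 40
f 38 40 12
f 39 9 10
f 39 10 40
f 40 10 11
f 40 11 12
f 41 78 57
f 78 52 81
f 57 81 46
f 78 81 57
f 41 57 53
f 57 46 58
f 53 58 42
f 57 58 53
f 41 53 62
f 53 42 63
f 62 63 48
f 53 63 62
f 41 62 74
f 62 48 77
f 74 77 51
f 62 77 74
f 41 74 78
f 74 51 82
f 78 82 52
f 74 82 78
f 42 58 69
f 58 46 72
f 69 72 50
f 58 72 69
f 46 81 59
f 81 52 80
f 59 80 45
f 81 80 59
f 52 82 79
f 82 51 75
f 79 75 43
f 82 75 79
f 51 77 76
f 77 48 64
f 76 64 47
f 77 64 76
f 48 63 68
f 63 42 65
f 68 65 49
f 63 65 68
f 44 70 56
f 70 50 71
f 56 71 45
f 70 71 56
f 44 56 54
f 56 45 55
f 54 55 43
f 56 55 54
f 44 54 61
f 54 43 60
f 61 60 47
f 54 60 61
f 44 61 66
f 61 47 67
f 66 67 49
f 61 67 66
f 44 66 70
f 66 49 73
f 70 73 50
f 66 73 70
f 45 71 59
f 71 50 72
f 59 72 46
f 71 72 59
f 43 55 79
f 55 45 80
f 79 80 52
f 55 80 79
f 47 60 76
f 60 43 75
f 76 75 51
f 60 75 76
f 49 67 68
f 67 47 64
f 68 64 48
f 67 64 68
f 50 73 69
f 73 49 65
f 69 65 42
f 73 65 69
f 84 83 86
f 84 86 85
f 86 83 87
f 86 87 85
f 87 83 88
f 87 88 85
f 88 83 89
f 88 89 85
f 89 83 90
f 89 90 85
f 90 83 91
f 90 91 85
f 91 83 92
f 91 92 85
f 92 83 93
f 92 93 85
f 93 83 94
f 93 94 85
f 94 83 95
f 94 95 85
f 95 83 96
f 95 96 85
f 96 83 97
f 96 97 85
f 97 83 98
f 97 98 85
f 98 83 99
f 98 99 85
f 99 83 100
f 99 100 85
f 100 83 84
f 100 84 85
f 102 104 101
f 105 102 101
f 101 104 103
f 103 105 101
f 102 108 104
f 106 102 105
f 106 108 102
f 104 108 103
f 107 105 103
f 103 108 107
f 107 106 105
f 108 106 107



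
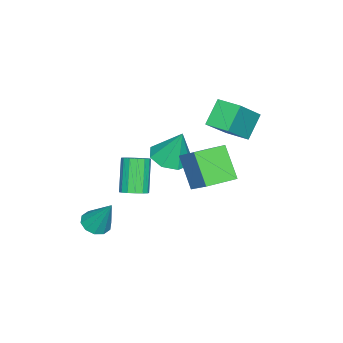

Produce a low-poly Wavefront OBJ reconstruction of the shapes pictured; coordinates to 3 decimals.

v 1.007 -2.032 -3.759
v 1.735 -2.21 -3.792
v 1.313 -1.088 -2.081
v 1.677 -1.805 -4.009
v 1.363 -1.486 -4.131
v 0.913 -1.376 -4.111
v 0.499 -1.516 -3.957
v 0.28 -1.854 -3.727
v 0.338 -2.259 -3.51
v 0.651 -2.578 -3.388
v 1.101 -2.688 -3.408
v 1.515 -2.547 -3.562
v -1.587 -1.318 -3.251
v -1.066 -1.7 -3.009
v -2.072 -2.043 -1.386
v -2.593 -1.662 -1.629
v -0.997 -1.368 -2.896
v -2.004 -1.711 -1.274
v -1.087 -1.023 -2.879
v -2.093 -1.366 -1.256
v -1.311 -0.756 -2.961
v -2.317 -1.1 -1.338
v -1.608 -0.641 -3.121
v -2.614 -0.985 -1.499
v -1.9 -0.707 -3.316
v -2.906 -1.05 -1.693
v -2.108 -0.937 -3.494
v -3.114 -1.28 -1.871
v -2.176 -1.269 -3.606
v -3.183 -1.612 -1.984
v -2.087 -1.614 -3.624
v -3.093 -1.957 -2.001
v -1.863 -1.88 -3.542
v -2.869 -2.224 -1.919
v -1.566 -1.995 -3.381
v -2.572 -2.339 -1.759
v -1.274 -1.93 -3.187
v -2.28 -2.273 -1.564
v 0.973 1.997 1.833
v 1.688 2.984 2.774
v -0.25 2.931 1.781
v 0.465 3.919 2.722
v 1.695 2.861 0.378
v 2.41 3.849 1.319
v 0.472 3.796 0.326
v 1.187 4.783 1.267
v -3.318 2.48 0.771
v -4.292 2.672 1.881
v -3.05 3.67 0.8
v -4.024 3.862 1.911
v -1.776 2.098 2.189
v -2.75 2.29 3.3
v -1.508 3.288 2.219
v -2.482 3.48 3.329
v -2.311 0.185 -0.78
v -1.562 -0.494 -0.581
v -2.189 0.835 0.98
v -1.284 0.192 -0.854
v -1.608 0.873 -1.083
v -2.343 1.151 -1.135
v -3.06 0.863 -0.978
v -3.339 0.178 -0.706
v -3.015 -0.503 -0.476
v -2.279 -0.782 -0.425
f 2 1 4
f 2 4 3
f 4 1 5
f 4 5 3
f 5 1 6
f 5 6 3
f 6 1 7
f 6 7 3
f 7 1 8
f 7 8 3
f 8 1 9
f 8 9 3
f 9 1 10
f 9 10 3
f 10 1 11
f 10 11 3
f 11 1 12
f 11 12 3
f 12 1 2
f 12 2 3
f 14 13 17
f 14 17 15
f 15 17 18
f 15 18 16
f 17 13 19
f 17 19 18
f 18 19 20
f 18 20 16
f 19 13 21
f 19 21 20
f 20 21 22
f 20 22 16
f 21 13 23
f 21 23 22
f 22 23 24
f 22 24 16
f 23 13 25
f 23 25 24
f 24 25 26
f 24 26 16
f 25 13 27
f 25 27 26
f 26 27 28
f 26 28 16
f 27 13 29
f 27 29 28
f 28 29 30
f 28 30 16
f 29 13 31
f 29 31 30
f 30 31 32
f 30 32 16
f 31 13 33
f 31 33 32
f 32 33 34
f 32 34 16
f 33 13 35
f 33 35 34
f 34 35 36
f 34 36 16
f 35 13 37
f 35 37 36
f 36 37 38
f 36 38 16
f 37 13 14
f 37 14 38
f 38 14 15
f 38 15 16
f 40 42 39
f 43 40 39
f 39 42 41
f 41 43 39
f 40 46 42
f 44 40 43
f 44 46 40
f 42 46 41
f 45 43 41
f 41 46 45
f 45 44 43
f 46 44 45
f 48 50 47
f 51 48 47
f 47 50 49
f 49 51 47
f 48 54 50
f 52 48 51
f 52 54 48
f 50 54 49
f 53 51 49
f 49 54 53
f 53 52 51
f 54 52 53
f 56 55 58
f 56 58 57
f 58 55 59
f 58 59 57
f 59 55 60
f 59 60 57
f 60 55 61
f 60 61 57
f 61 55 62
f 61 62 57
f 62 55 63
f 62 63 57
f 63 55 64
f 63 64 57
f 64 55 56
f 64 56 57



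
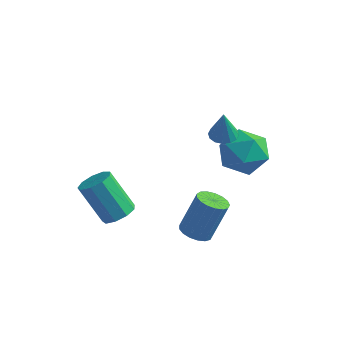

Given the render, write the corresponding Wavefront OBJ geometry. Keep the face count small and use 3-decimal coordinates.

v 0.205 -3.159 -2.939
v 0.559 -2.645 -2.726
v -0.411 -2.566 -1.308
v -0.765 -3.081 -1.521
v 0.209 -2.5 -2.973
v -0.761 -2.421 -1.555
v -0.142 -2.664 -3.204
v -1.112 -2.586 -1.786
v -0.331 -3.06 -3.311
v -1.301 -2.981 -1.893
v -0.269 -3.502 -3.244
v -1.239 -3.424 -1.826
v 0.015 -3.784 -3.035
v -0.955 -3.705 -1.616
v 0.387 -3.773 -2.78
v -0.583 -3.695 -1.362
v 0.675 -3.476 -2.6
v -0.295 -3.397 -1.182
v 0.742 -3.03 -2.579
v -0.228 -2.951 -1.16
v 2.583 0.033 -0.779
v 3.187 0.832 -0.973
v 3.913 -0.912 -0.527
v 4.517 -0.113 -0.721
v 3.952 -0.131 0.128
v 3.13 0.453 -0.028
v 3.97 -0.533 -1.472
v 3.148 0.051 -1.628
v 4.044 0.482 -1.401
v 4.033 0.73 -0.412
v 3.067 -0.81 -1.088
v 3.056 -0.562 -0.099
v 2.728 -2.282 -3.697
v 3.245 -2.623 -3.725
v 3.669 -2.099 -2.23
v 3.152 -1.758 -2.203
v 3.326 -2.362 -3.839
v 3.751 -1.837 -2.345
v 3.27 -2.082 -3.922
v 3.695 -1.558 -2.427
v 3.09 -1.849 -3.952
v 3.515 -1.324 -2.458
v 2.827 -1.714 -3.925
v 3.251 -1.19 -2.43
v 2.541 -1.71 -3.845
v 2.966 -1.185 -2.35
v 2.298 -1.837 -3.732
v 2.723 -1.312 -2.237
v 2.153 -2.066 -3.61
v 2.578 -1.541 -2.115
v 2.14 -2.344 -3.509
v 2.565 -1.82 -2.014
v 2.262 -2.609 -3.45
v 2.687 -2.084 -1.956
v 2.49 -2.798 -3.449
v 2.915 -2.274 -1.954
v 2.773 -2.87 -3.504
v 3.198 -2.345 -2.009
v 3.045 -2.806 -3.604
v 3.47 -2.282 -2.109
v 2.988 -0.575 0.427
v 3.328 -0.17 0.466
v 3.052 -0.745 1.633
v 3.079 -0.057 0.495
v 2.806 -0.083 0.506
v 2.582 -0.241 0.495
v 2.467 -0.488 0.467
v 2.491 -0.759 0.427
v 2.649 -0.98 0.388
v 2.897 -1.093 0.359
v 3.17 -1.066 0.348
v 3.394 -0.909 0.358
v 3.51 -0.661 0.387
v 3.485 -0.391 0.426
f 2 1 5
f 2 5 3
f 3 5 6
f 3 6 4
f 5 1 7
f 5 7 6
f 6 7 8
f 6 8 4
f 7 1 9
f 7 9 8
f 8 9 10
f 8 10 4
f 9 1 11
f 9 11 10
f 10 11 12
f 10 12 4
f 11 1 13
f 11 13 12
f 12 13 14
f 12 14 4
f 13 1 15
f 13 15 14
f 14 15 16
f 14 16 4
f 15 1 17
f 15 17 16
f 16 17 18
f 16 18 4
f 17 1 19
f 17 19 18
f 18 19 20
f 18 20 4
f 19 1 2
f 19 2 20
f 20 2 3
f 20 3 4
f 21 32 26
f 21 26 22
f 21 22 28
f 21 28 31
f 21 31 32
f 22 26 30
f 26 32 25
f 32 31 23
f 31 28 27
f 28 22 29
f 24 30 25
f 24 25 23
f 24 23 27
f 24 27 29
f 24 29 30
f 25 30 26
f 23 25 32
f 27 23 31
f 29 27 28
f 30 29 22
f 34 33 37
f 34 37 35
f 35 37 38
f 35 38 36
f 37 33 39
f 37 39 38
f 38 39 40
f 38 40 36
f 39 33 41
f 39 41 40
f 40 41 42
f 40 42 36
f 41 33 43
f 41 43 42
f 42 43 44
f 42 44 36
f 43 33 45
f 43 45 44
f 44 45 46
f 44 46 36
f 45 33 47
f 45 47 46
f 46 47 48
f 46 48 36
f 47 33 49
f 47 49 48
f 48 49 50
f 48 50 36
f 49 33 51
f 49 51 50
f 50 51 52
f 50 52 36
f 51 33 53
f 51 53 52
f 52 53 54
f 52 54 36
f 53 33 55
f 53 55 54
f 54 55 56
f 54 56 36
f 55 33 57
f 55 57 56
f 56 57 58
f 56 58 36
f 57 33 59
f 57 59 58
f 58 59 60
f 58 60 36
f 59 33 34
f 59 34 60
f 60 34 35
f 60 35 36
f 62 61 64
f 62 64 63
f 64 61 65
f 64 65 63
f 65 61 66
f 65 66 63
f 66 61 67
f 66 67 63
f 67 61 68
f 67 68 63
f 68 61 69
f 68 69 63
f 69 61 70
f 69 70 63
f 70 61 71
f 70 71 63
f 71 61 72
f 71 72 63
f 72 61 73
f 72 73 63
f 73 61 74
f 73 74 63
f 74 61 62
f 74 62 63



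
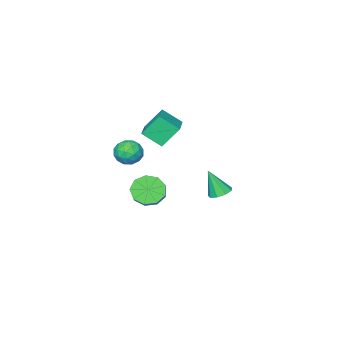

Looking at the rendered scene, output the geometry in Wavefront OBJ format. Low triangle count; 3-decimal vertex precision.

v 0.235 -3.689 0.64
v 0.631 -4.083 -0.123
v -1.071 -3.497 -0.137
v -0.675 -3.891 -0.9
v -0.863 -4.42 -0.138
v -0.056 -4.539 0.342
v -0.384 -3.041 -0.602
v 0.423 -3.16 -0.122
v 0.249 -3.683 -0.891
v -0.048 -4.535 -0.605
v -0.392 -3.045 0.345
v -0.689 -3.897 0.631
v 0.547 -3.903 0.327
v -0.987 -3.677 -0.587
v -1.098 -3.988 -0.139
v -0.865 -4.219 -0.588
v 0.144 -4.171 0.6
v 0.376 -4.403 0.151
v -0.502 -4.6 0.142
v -0.816 -3.177 -0.411
v -0.584 -3.409 -0.86
v 0.425 -3.361 0.328
v 0.658 -3.592 -0.121
v 0.062 -2.98 -0.402
v 0.555 -3.9 -0.573
v -0.212 -3.786 -1.03
v -0.041 -3.287 -0.854
v 0.433 -3.357 -0.572
v 0.381 -4.4 -0.405
v -0.386 -4.287 -0.862
v -0.497 -4.598 -0.414
v -0.022 -4.668 -0.132
v 0.157 -4.165 -0.856
v -0.054 -3.293 0.602
v -0.821 -3.18 0.145
v -0.418 -2.912 -0.128
v 0.057 -2.982 0.154
v -0.228 -3.794 0.77
v -0.995 -3.68 0.313
v -0.873 -4.223 0.312
v -0.399 -4.293 0.594
v -0.597 -3.415 0.596
v -2.127 -1.272 2.667
v -1.482 -2.27 3.532
v -0.711 0.036 3.119
v -0.066 -0.962 3.985
v -1.234 -1.798 1.395
v -0.589 -2.796 2.261
v 0.182 -0.49 1.848
v 0.827 -1.488 2.713
v 0.113 4.138 0.048
v 0.716 4.529 0.077
v 0.447 3.502 1.632
v 0.339 4.787 0.261
v -0.144 4.742 0.344
v -0.507 4.414 0.289
v -0.58 3.957 0.121
v -0.329 3.584 -0.081
v 0.129 3.471 -0.223
v 0.579 3.67 -0.239
v 0.811 4.088 -0.12
v -0.333 -2.193 -2.778
v 0.227 -1.914 -3.621
v 1.054 -1.048 -2.785
v 0.493 -1.327 -1.942
v -0.328 -1.466 -3.536
v 0.499 -0.6 -2.7
v -0.886 -1.358 -3.096
v -0.059 -0.493 -2.26
v -1.185 -1.641 -2.507
v -0.358 -0.775 -1.671
v -1.086 -2.182 -2.046
v -0.259 -1.316 -1.209
v -0.634 -2.728 -1.926
v 0.192 -1.862 -1.09
v -0.042 -3.024 -2.206
v 0.784 -2.158 -1.37
v 0.413 -2.93 -2.753
v 1.24 -2.065 -1.917
v 0.52 -2.492 -3.312
v 1.347 -1.627 -2.476
f 1 38 17
f 38 12 41
f 17 41 6
f 38 41 17
f 1 17 13
f 17 6 18
f 13 18 2
f 17 18 13
f 1 13 22
f 13 2 23
f 22 23 8
f 13 23 22
f 1 22 34
f 22 8 37
f 34 37 11
f 22 37 34
f 1 34 38
f 34 11 42
f 38 42 12
f 34 42 38
f 2 18 29
f 18 6 32
f 29 32 10
f 18 32 29
f 6 41 19
f 41 12 40
f 19 40 5
f 41 40 19
f 12 42 39
f 42 11 35
f 39 35 3
f 42 35 39
f 11 37 36
f 37 8 24
f 36 24 7
f 37 24 36
f 8 23 28
f 23 2 25
f 28 25 9
f 23 25 28
f 4 30 16
f 30 10 31
f 16 31 5
f 30 31 16
f 4 16 14
f 16 5 15
f 14 15 3
f 16 15 14
f 4 14 21
f 14 3 20
f 21 20 7
f 14 20 21
f 4 21 26
f 21 7 27
f 26 27 9
f 21 27 26
f 4 26 30
f 26 9 33
f 30 33 10
f 26 33 30
f 5 31 19
f 31 10 32
f 19 32 6
f 31 32 19
f 3 15 39
f 15 5 40
f 39 40 12
f 15 40 39
f 7 20 36
f 20 3 35
f 36 35 11
f 20 35 36
f 9 27 28
f 27 7 24
f 28 24 8
f 27 24 28
f 10 33 29
f 33 9 25
f 29 25 2
f 33 25 29
f 44 46 43
f 47 44 43
f 43 46 45
f 45 47 43
f 44 50 46
f 48 44 47
f 48 50 44
f 46 50 45
f 49 47 45
f 45 50 49
f 49 48 47
f 50 48 49
f 52 51 54
f 52 54 53
f 54 51 55
f 54 55 53
f 55 51 56
f 55 56 53
f 56 51 57
f 56 57 53
f 57 51 58
f 57 58 53
f 58 51 59
f 58 59 53
f 59 51 60
f 59 60 53
f 60 51 61
f 60 61 53
f 61 51 52
f 61 52 53
f 63 62 66
f 63 66 64
f 64 66 67
f 64 67 65
f 66 62 68
f 66 68 67
f 67 68 69
f 67 69 65
f 68 62 70
f 68 70 69
f 69 70 71
f 69 71 65
f 70 62 72
f 70 72 71
f 71 72 73
f 71 73 65
f 72 62 74
f 72 74 73
f 73 74 75
f 73 75 65
f 74 62 76
f 74 76 75
f 75 76 77
f 75 77 65
f 76 62 78
f 76 78 77
f 77 78 79
f 77 79 65
f 78 62 80
f 78 80 79
f 79 80 81
f 79 81 65
f 80 62 63
f 80 63 81
f 81 63 64
f 81 64 65



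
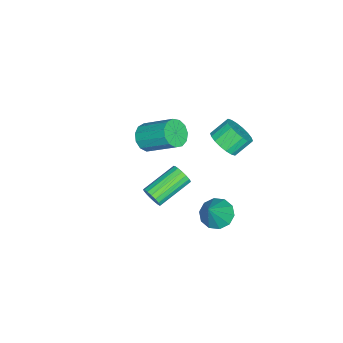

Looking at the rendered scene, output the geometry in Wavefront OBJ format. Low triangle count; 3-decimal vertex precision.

v 3.755 -0.185 3.52
v 4.046 -0.086 4.047
v 2.456 0.865 4.746
v 2.165 0.765 4.22
v 4.114 0.147 3.885
v 2.524 1.098 4.584
v 4.1 0.304 3.639
v 2.51 1.255 4.338
v 4.006 0.348 3.366
v 2.416 1.299 4.065
v 3.855 0.271 3.128
v 2.266 1.222 3.828
v 3.681 0.089 2.98
v 2.092 1.04 3.68
v 3.524 -0.156 2.956
v 1.935 0.795 3.656
v 3.42 -0.408 3.061
v 1.83 0.543 3.761
v 3.392 -0.608 3.272
v 1.803 0.342 3.971
v 3.448 -0.712 3.539
v 1.858 0.239 4.238
v 3.574 -0.695 3.802
v 1.984 0.255 4.501
v 3.741 -0.562 4
v 2.151 0.389 4.7
v 3.911 -0.342 4.089
v 2.322 0.609 4.788
v -3.384 -3.306 0.26
v -2.62 -3.619 0.535
v -2.373 -1.907 1.795
v -3.136 -1.594 1.52
v -2.522 -3.343 0.142
v -2.275 -1.631 1.402
v -2.698 -3.056 -0.214
v -2.451 -1.344 1.046
v -3.092 -2.848 -0.42
v -2.845 -1.136 0.841
v -3.578 -2.785 -0.409
v -3.331 -1.073 0.851
v -4.002 -2.888 -0.187
v -3.755 -1.176 1.074
v -4.23 -3.123 0.178
v -3.983 -1.412 1.438
v -4.189 -3.417 0.569
v -3.942 -1.705 1.829
v -3.893 -3.675 0.861
v -3.646 -1.963 2.121
v -3.434 -3.816 0.963
v -3.187 -2.104 2.223
v -2.96 -3.795 0.841
v -2.713 -2.083 2.102
v -1.32 1.616 3.574
v -0.559 2.024 3.86
v -1.179 2.652 4.613
v -1.94 2.244 4.326
v -0.682 2.264 3.558
v -1.302 2.893 4.311
v -0.931 2.376 3.259
v -1.551 3.004 4.012
v -1.258 2.337 3.023
v -1.877 2.966 3.776
v -1.597 2.156 2.895
v -2.216 2.784 3.648
v -1.881 1.867 2.902
v -2.5 2.496 3.655
v -2.054 1.529 3.042
v -2.673 2.157 3.795
v -2.081 1.208 3.287
v -2.701 1.836 4.04
v -1.958 0.967 3.589
v -2.578 1.596 4.342
v -1.709 0.856 3.888
v -2.329 1.484 4.641
v -1.383 0.894 4.124
v -2.002 1.523 4.877
v -1.044 1.076 4.252
v -1.663 1.704 5.005
v -0.76 1.364 4.245
v -1.379 1.993 4.998
v -0.587 1.703 4.105
v -1.206 2.331 4.858
v 0.602 2.015 -0.274
v 1.327 1.866 -0.804
v 1.658 1.925 1.194
v 1.275 2.421 -0.733
v 0.966 2.822 -0.486
v 0.518 2.914 -0.158
v 0.103 2.663 0.125
v -0.122 2.164 0.256
v -0.07 1.609 0.185
v 0.238 1.208 -0.061
v 0.686 1.116 -0.389
v 1.102 1.367 -0.673
f 2 1 5
f 2 5 3
f 3 5 6
f 3 6 4
f 5 1 7
f 5 7 6
f 6 7 8
f 6 8 4
f 7 1 9
f 7 9 8
f 8 9 10
f 8 10 4
f 9 1 11
f 9 11 10
f 10 11 12
f 10 12 4
f 11 1 13
f 11 13 12
f 12 13 14
f 12 14 4
f 13 1 15
f 13 15 14
f 14 15 16
f 14 16 4
f 15 1 17
f 15 17 16
f 16 17 18
f 16 18 4
f 17 1 19
f 17 19 18
f 18 19 20
f 18 20 4
f 19 1 21
f 19 21 20
f 20 21 22
f 20 22 4
f 21 1 23
f 21 23 22
f 22 23 24
f 22 24 4
f 23 1 25
f 23 25 24
f 24 25 26
f 24 26 4
f 25 1 27
f 25 27 26
f 26 27 28
f 26 28 4
f 27 1 2
f 27 2 28
f 28 2 3
f 28 3 4
f 30 29 33
f 30 33 31
f 31 33 34
f 31 34 32
f 33 29 35
f 33 35 34
f 34 35 36
f 34 36 32
f 35 29 37
f 35 37 36
f 36 37 38
f 36 38 32
f 37 29 39
f 37 39 38
f 38 39 40
f 38 40 32
f 39 29 41
f 39 41 40
f 40 41 42
f 40 42 32
f 41 29 43
f 41 43 42
f 42 43 44
f 42 44 32
f 43 29 45
f 43 45 44
f 44 45 46
f 44 46 32
f 45 29 47
f 45 47 46
f 46 47 48
f 46 48 32
f 47 29 49
f 47 49 48
f 48 49 50
f 48 50 32
f 49 29 51
f 49 51 50
f 50 51 52
f 50 52 32
f 51 29 30
f 51 30 52
f 52 30 31
f 52 31 32
f 54 53 57
f 54 57 55
f 55 57 58
f 55 58 56
f 57 53 59
f 57 59 58
f 58 59 60
f 58 60 56
f 59 53 61
f 59 61 60
f 60 61 62
f 60 62 56
f 61 53 63
f 61 63 62
f 62 63 64
f 62 64 56
f 63 53 65
f 63 65 64
f 64 65 66
f 64 66 56
f 65 53 67
f 65 67 66
f 66 67 68
f 66 68 56
f 67 53 69
f 67 69 68
f 68 69 70
f 68 70 56
f 69 53 71
f 69 71 70
f 70 71 72
f 70 72 56
f 71 53 73
f 71 73 72
f 72 73 74
f 72 74 56
f 73 53 75
f 73 75 74
f 74 75 76
f 74 76 56
f 75 53 77
f 75 77 76
f 76 77 78
f 76 78 56
f 77 53 79
f 77 79 78
f 78 79 80
f 78 80 56
f 79 53 81
f 79 81 80
f 80 81 82
f 80 82 56
f 81 53 54
f 81 54 82
f 82 54 55
f 82 55 56
f 84 83 86
f 84 86 85
f 86 83 87
f 86 87 85
f 87 83 88
f 87 88 85
f 88 83 89
f 88 89 85
f 89 83 90
f 89 90 85
f 90 83 91
f 90 91 85
f 91 83 92
f 91 92 85
f 92 83 93
f 92 93 85
f 93 83 94
f 93 94 85
f 94 83 84
f 94 84 85



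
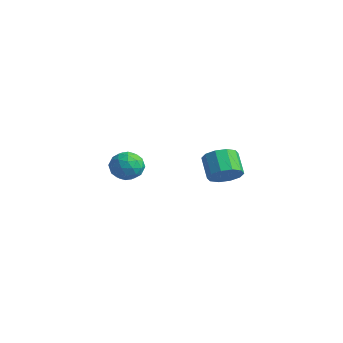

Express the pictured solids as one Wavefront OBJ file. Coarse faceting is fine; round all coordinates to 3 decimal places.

v 1.183 2.47 -2.985
v 1.72 2.878 -2.575
v 0.875 3.198 -1.785
v 0.337 2.79 -2.195
v 1.524 3.178 -2.906
v 0.679 3.498 -2.117
v 1.197 3.207 -3.268
v 0.352 3.527 -2.478
v 0.865 2.955 -3.521
v 0.02 3.275 -2.732
v 0.654 2.518 -3.57
v -0.191 2.838 -2.78
v 0.645 2.062 -3.395
v -0.2 2.382 -2.605
v 0.841 1.762 -3.063
v -0.004 2.082 -2.274
v 1.168 1.733 -2.702
v 0.323 2.053 -1.912
v 1.5 1.985 -2.448
v 0.655 2.305 -1.659
v 1.711 2.422 -2.4
v 0.866 2.742 -1.61
v 0.74 -2.584 -0.764
v 1.168 -1.949 -0.822
v 1.712 -3.271 -1.118
v 2.14 -2.636 -1.176
v 1.913 -2.885 -0.486
v 1.312 -2.46 -0.267
v 1.568 -2.76 -1.673
v 0.967 -2.335 -1.454
v 1.68 -2.058 -1.383
v 1.892 -2.135 -0.65
v 0.988 -3.085 -1.29
v 1.2 -3.162 -0.557
v 0.869 -2.206 -0.762
v 2.011 -3.014 -1.178
v 1.878 -3.16 -0.773
v 2.129 -2.787 -0.807
v 0.953 -2.506 -0.436
v 1.205 -2.133 -0.47
v 1.642 -2.683 -0.272
v 1.675 -3.087 -1.47
v 1.927 -2.714 -1.504
v 0.751 -2.433 -1.133
v 1.002 -2.06 -1.167
v 1.238 -2.537 -1.668
v 1.421 -1.897 -1.126
v 1.992 -2.301 -1.334
v 1.656 -2.374 -1.626
v 1.303 -2.124 -1.497
v 1.546 -1.942 -0.695
v 2.117 -2.346 -0.903
v 1.984 -2.492 -0.497
v 1.631 -2.243 -0.369
v 1.847 -2.006 -1.025
v 0.763 -2.874 -1.037
v 1.334 -3.278 -1.245
v 1.249 -2.977 -1.571
v 0.896 -2.728 -1.443
v 0.888 -2.919 -0.606
v 1.459 -3.323 -0.814
v 1.577 -3.096 -0.443
v 1.224 -2.846 -0.314
v 1.033 -3.214 -0.915
f 2 1 5
f 2 5 3
f 3 5 6
f 3 6 4
f 5 1 7
f 5 7 6
f 6 7 8
f 6 8 4
f 7 1 9
f 7 9 8
f 8 9 10
f 8 10 4
f 9 1 11
f 9 11 10
f 10 11 12
f 10 12 4
f 11 1 13
f 11 13 12
f 12 13 14
f 12 14 4
f 13 1 15
f 13 15 14
f 14 15 16
f 14 16 4
f 15 1 17
f 15 17 16
f 16 17 18
f 16 18 4
f 17 1 19
f 17 19 18
f 18 19 20
f 18 20 4
f 19 1 21
f 19 21 20
f 20 21 22
f 20 22 4
f 21 1 2
f 21 2 22
f 22 2 3
f 22 3 4
f 23 60 39
f 60 34 63
f 39 63 28
f 60 63 39
f 23 39 35
f 39 28 40
f 35 40 24
f 39 40 35
f 23 35 44
f 35 24 45
f 44 45 30
f 35 45 44
f 23 44 56
f 44 30 59
f 56 59 33
f 44 59 56
f 23 56 60
f 56 33 64
f 60 64 34
f 56 64 60
f 24 40 51
f 40 28 54
f 51 54 32
f 40 54 51
f 28 63 41
f 63 34 62
f 41 62 27
f 63 62 41
f 34 64 61
f 64 33 57
f 61 57 25
f 64 57 61
f 33 59 58
f 59 30 46
f 58 46 29
f 59 46 58
f 30 45 50
f 45 24 47
f 50 47 31
f 45 47 50
f 26 52 38
f 52 32 53
f 38 53 27
f 52 53 38
f 26 38 36
f 38 27 37
f 36 37 25
f 38 37 36
f 26 36 43
f 36 25 42
f 43 42 29
f 36 42 43
f 26 43 48
f 43 29 49
f 48 49 31
f 43 49 48
f 26 48 52
f 48 31 55
f 52 55 32
f 48 55 52
f 27 53 41
f 53 32 54
f 41 54 28
f 53 54 41
f 25 37 61
f 37 27 62
f 61 62 34
f 37 62 61
f 29 42 58
f 42 25 57
f 58 57 33
f 42 57 58
f 31 49 50
f 49 29 46
f 50 46 30
f 49 46 50
f 32 55 51
f 55 31 47
f 51 47 24
f 55 47 51



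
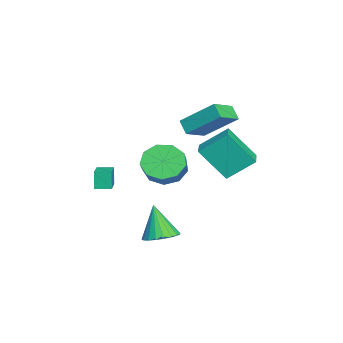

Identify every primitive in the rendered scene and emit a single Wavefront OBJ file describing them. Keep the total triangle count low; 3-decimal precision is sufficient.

v -3.138 2.141 1.878
v -3.671 1.784 2.481
v -2.734 3.781 3.209
v -3.267 3.424 3.811
v -1.993 1.396 2.449
v -2.526 1.039 3.051
v -1.589 3.036 3.779
v -2.122 2.679 4.382
v 0.553 0.507 -3.089
v 1.069 -0.242 -3.111
v 0.027 0.093 -1.311
v 1.312 0.017 -2.979
v 1.423 0.361 -2.866
v 1.383 0.73 -2.792
v 1.2 1.06 -2.769
v 0.906 1.295 -2.801
v 0.55 1.394 -2.884
v 0.194 1.339 -3.001
v -0.099 1.14 -3.134
v -0.28 0.832 -3.259
v -0.317 0.468 -3.355
v -0.203 0.111 -3.405
v 0.041 -0.178 -3.4
v 0.374 -0.349 -3.341
v 0.737 -0.371 -3.239
v -0.62 -2.612 -0.382
v -0.862 -2.645 0.577
v -0.678 -1.814 -0.369
v -0.92 -1.847 0.59
v 0.84 -2.513 -0.01
v 0.598 -2.546 0.949
v 0.782 -1.715 0.003
v 0.54 -1.748 0.962
v -4.257 1.799 0.748
v -4.444 3.177 1.843
v -4.147 3.157 -0.941
v -4.334 4.535 0.154
v -2.966 1.865 0.886
v -3.153 3.243 1.981
v -2.856 3.223 -0.803
v -3.043 4.601 0.292
v -1.229 0.51 0.583
v -0.692 -0.178 -0.053
v 0.225 -0.179 0.721
v -0.311 0.51 1.357
v -0.532 0.518 -0.242
v 0.385 0.517 0.531
v -0.698 1.21 -0.045
v 0.219 1.21 0.728
v -1.112 1.575 0.446
v -0.195 1.575 1.219
v -1.581 1.442 1.001
v -0.663 1.441 1.775
v -1.884 0.873 1.361
v -0.967 0.872 2.135
v -1.881 0.134 1.357
v -0.964 0.133 2.131
v -1.573 -0.429 0.991
v -0.656 -0.429 1.764
v -1.103 -0.552 0.434
v -0.186 -0.553 1.208
f 2 4 1
f 5 2 1
f 1 4 3
f 3 5 1
f 2 8 4
f 6 2 5
f 6 8 2
f 4 8 3
f 7 5 3
f 3 8 7
f 7 6 5
f 8 6 7
f 10 9 12
f 10 12 11
f 12 9 13
f 12 13 11
f 13 9 14
f 13 14 11
f 14 9 15
f 14 15 11
f 15 9 16
f 15 16 11
f 16 9 17
f 16 17 11
f 17 9 18
f 17 18 11
f 18 9 19
f 18 19 11
f 19 9 20
f 19 20 11
f 20 9 21
f 20 21 11
f 21 9 22
f 21 22 11
f 22 9 23
f 22 23 11
f 23 9 24
f 23 24 11
f 24 9 25
f 24 25 11
f 25 9 10
f 25 10 11
f 27 29 26
f 30 27 26
f 26 29 28
f 28 30 26
f 27 33 29
f 31 27 30
f 31 33 27
f 29 33 28
f 32 30 28
f 28 33 32
f 32 31 30
f 33 31 32
f 35 37 34
f 38 35 34
f 34 37 36
f 36 38 34
f 35 41 37
f 39 35 38
f 39 41 35
f 37 41 36
f 40 38 36
f 36 41 40
f 40 39 38
f 41 39 40
f 43 42 46
f 43 46 44
f 44 46 47
f 44 47 45
f 46 42 48
f 46 48 47
f 47 48 49
f 47 49 45
f 48 42 50
f 48 50 49
f 49 50 51
f 49 51 45
f 50 42 52
f 50 52 51
f 51 52 53
f 51 53 45
f 52 42 54
f 52 54 53
f 53 54 55
f 53 55 45
f 54 42 56
f 54 56 55
f 55 56 57
f 55 57 45
f 56 42 58
f 56 58 57
f 57 58 59
f 57 59 45
f 58 42 60
f 58 60 59
f 59 60 61
f 59 61 45
f 60 42 43
f 60 43 61
f 61 43 44
f 61 44 45



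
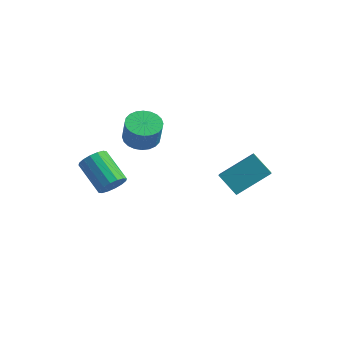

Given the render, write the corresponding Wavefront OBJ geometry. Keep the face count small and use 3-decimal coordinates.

v 0.204 1.354 -2.624
v 0.638 0.503 -1.985
v 1.289 2.682 -1.594
v 1.724 1.83 -0.955
v 1.216 1.21 -3.505
v 1.651 0.358 -2.866
v 2.302 2.537 -2.475
v 2.736 1.686 -1.836
v -3.015 -2.763 -1.949
v -2.656 -2.916 -1.321
v -4.105 -2.311 -0.343
v -4.465 -2.157 -0.971
v -2.561 -2.555 -1.403
v -4.01 -1.949 -0.426
v -2.587 -2.249 -1.632
v -4.036 -1.643 -0.655
v -2.729 -2.081 -1.946
v -4.178 -1.475 -0.968
v -2.947 -2.095 -2.261
v -4.396 -1.49 -1.283
v -3.183 -2.289 -2.492
v -4.633 -1.683 -1.514
v -3.375 -2.609 -2.577
v -4.824 -2.004 -1.599
v -3.47 -2.971 -2.494
v -4.919 -2.365 -1.517
v -3.444 -3.277 -2.265
v -4.893 -2.671 -1.288
v -3.302 -3.445 -1.952
v -4.751 -2.839 -0.974
v -3.084 -3.43 -1.637
v -4.533 -2.825 -0.659
v -2.847 -3.237 -1.406
v -4.297 -2.631 -0.428
v -3.591 0.709 -0.985
v -2.729 0.901 -1.161
v -2.408 0.622 0.109
v -3.269 0.431 0.285
v -2.851 1.215 -1.062
v -2.529 0.937 0.209
v -3.084 1.452 -0.951
v -2.763 1.174 0.32
v -3.395 1.576 -0.845
v -3.074 1.298 0.426
v -3.736 1.569 -0.76
v -3.414 1.29 0.51
v -4.055 1.43 -0.71
v -3.733 1.151 0.561
v -4.303 1.181 -0.701
v -3.981 0.903 0.569
v -4.442 0.861 -0.736
v -4.121 0.582 0.534
v -4.452 0.518 -0.809
v -4.131 0.239 0.461
v -4.331 0.203 -0.909
v -4.009 -0.075 0.362
v -4.097 -0.034 -1.02
v -3.776 -0.312 0.251
v -3.786 -0.158 -1.126
v -3.465 -0.436 0.145
v -3.446 -0.15 -1.21
v -3.124 -0.429 0.06
v -3.127 -0.011 -1.261
v -2.805 -0.29 0.01
v -2.879 0.237 -1.269
v -2.557 -0.041 0.001
v -2.739 0.558 -1.234
v -2.418 0.279 0.036
f 2 4 1
f 5 2 1
f 1 4 3
f 3 5 1
f 2 8 4
f 6 2 5
f 6 8 2
f 4 8 3
f 7 5 3
f 3 8 7
f 7 6 5
f 8 6 7
f 10 9 13
f 10 13 11
f 11 13 14
f 11 14 12
f 13 9 15
f 13 15 14
f 14 15 16
f 14 16 12
f 15 9 17
f 15 17 16
f 16 17 18
f 16 18 12
f 17 9 19
f 17 19 18
f 18 19 20
f 18 20 12
f 19 9 21
f 19 21 20
f 20 21 22
f 20 22 12
f 21 9 23
f 21 23 22
f 22 23 24
f 22 24 12
f 23 9 25
f 23 25 24
f 24 25 26
f 24 26 12
f 25 9 27
f 25 27 26
f 26 27 28
f 26 28 12
f 27 9 29
f 27 29 28
f 28 29 30
f 28 30 12
f 29 9 31
f 29 31 30
f 30 31 32
f 30 32 12
f 31 9 33
f 31 33 32
f 32 33 34
f 32 34 12
f 33 9 10
f 33 10 34
f 34 10 11
f 34 11 12
f 36 35 39
f 36 39 37
f 37 39 40
f 37 40 38
f 39 35 41
f 39 41 40
f 40 41 42
f 40 42 38
f 41 35 43
f 41 43 42
f 42 43 44
f 42 44 38
f 43 35 45
f 43 45 44
f 44 45 46
f 44 46 38
f 45 35 47
f 45 47 46
f 46 47 48
f 46 48 38
f 47 35 49
f 47 49 48
f 48 49 50
f 48 50 38
f 49 35 51
f 49 51 50
f 50 51 52
f 50 52 38
f 51 35 53
f 51 53 52
f 52 53 54
f 52 54 38
f 53 35 55
f 53 55 54
f 54 55 56
f 54 56 38
f 55 35 57
f 55 57 56
f 56 57 58
f 56 58 38
f 57 35 59
f 57 59 58
f 58 59 60
f 58 60 38
f 59 35 61
f 59 61 60
f 60 61 62
f 60 62 38
f 61 35 63
f 61 63 62
f 62 63 64
f 62 64 38
f 63 35 65
f 63 65 64
f 64 65 66
f 64 66 38
f 65 35 67
f 65 67 66
f 66 67 68
f 66 68 38
f 67 35 36
f 67 36 68
f 68 36 37
f 68 37 38



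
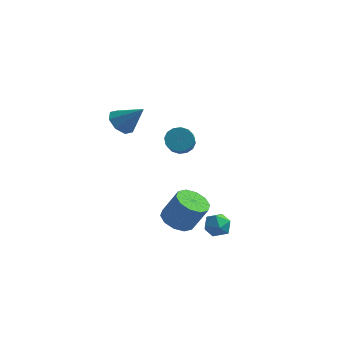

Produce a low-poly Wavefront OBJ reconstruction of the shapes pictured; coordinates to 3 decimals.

v 2.67 -3.467 -0.383
v 3.367 -3.029 -0.268
v 3.333 -4.311 -1.192
v 4.03 -3.873 -1.077
v 3.71 -4.316 -0.451
v 3.3 -3.794 0.049
v 3.4 -3.546 -1.509
v 2.99 -3.024 -1.009
v 3.818 -3.078 -0.964
v 4.009 -3.554 -0.311
v 2.691 -3.786 -1.149
v 2.882 -4.262 -0.496
v -1.817 4.106 0.091
v -1.011 4.338 0.037
v -0.518 2.885 1.175
v -1.323 2.654 1.229
v -1.168 4.554 0.381
v -0.674 3.101 1.519
v -1.498 4.65 0.647
v -1.005 3.197 1.785
v -1.914 4.6 0.763
v -1.42 3.148 1.901
v -2.304 4.418 0.7
v -1.81 2.966 1.838
v -2.563 4.153 0.474
v -2.07 2.7 1.612
v -2.622 3.875 0.145
v -2.129 2.422 1.283
v -2.466 3.659 -0.199
v -1.972 2.206 0.939
v -2.135 3.563 -0.465
v -1.642 2.11 0.673
v -1.72 3.612 -0.581
v -1.226 2.16 0.557
v -1.33 3.794 -0.518
v -0.836 2.342 0.62
v -1.07 4.06 -0.292
v -0.577 2.607 0.846
v -4.398 1.706 2.448
v -3.737 1.738 1.768
v -3.082 1.774 3.732
v -3.964 2.4 1.966
v -4.446 2.655 2.447
v -4.9 2.354 2.929
v -5.06 1.673 3.129
v -4.833 1.012 2.931
v -4.351 0.757 2.45
v -3.897 1.058 1.968
v 0.43 -2.016 -2.081
v 1.205 -1.528 -2.531
v 2.064 -1.396 -0.909
v 1.29 -1.884 -0.459
v 0.785 -1.097 -2.344
v 1.644 -0.964 -0.722
v 0.23 -1.016 -2.056
v 1.089 -0.884 -0.435
v -0.249 -1.318 -1.778
v 0.61 -1.185 -0.156
v -0.468 -1.886 -1.616
v 0.391 -1.754 0.006
v -0.344 -2.504 -1.631
v 0.515 -2.372 -0.009
v 0.076 -2.936 -1.818
v 0.935 -2.803 -0.196
v 0.631 -3.016 -2.105
v 1.49 -2.884 -0.484
v 1.11 -2.715 -2.384
v 1.969 -2.582 -0.762
v 1.329 -2.146 -2.546
v 2.188 -2.014 -0.924
f 1 12 6
f 1 6 2
f 1 2 8
f 1 8 11
f 1 11 12
f 2 6 10
f 6 12 5
f 12 11 3
f 11 8 7
f 8 2 9
f 4 10 5
f 4 5 3
f 4 3 7
f 4 7 9
f 4 9 10
f 5 10 6
f 3 5 12
f 7 3 11
f 9 7 8
f 10 9 2
f 14 13 17
f 14 17 15
f 15 17 18
f 15 18 16
f 17 13 19
f 17 19 18
f 18 19 20
f 18 20 16
f 19 13 21
f 19 21 20
f 20 21 22
f 20 22 16
f 21 13 23
f 21 23 22
f 22 23 24
f 22 24 16
f 23 13 25
f 23 25 24
f 24 25 26
f 24 26 16
f 25 13 27
f 25 27 26
f 26 27 28
f 26 28 16
f 27 13 29
f 27 29 28
f 28 29 30
f 28 30 16
f 29 13 31
f 29 31 30
f 30 31 32
f 30 32 16
f 31 13 33
f 31 33 32
f 32 33 34
f 32 34 16
f 33 13 35
f 33 35 34
f 34 35 36
f 34 36 16
f 35 13 37
f 35 37 36
f 36 37 38
f 36 38 16
f 37 13 14
f 37 14 38
f 38 14 15
f 38 15 16
f 40 39 42
f 40 42 41
f 42 39 43
f 42 43 41
f 43 39 44
f 43 44 41
f 44 39 45
f 44 45 41
f 45 39 46
f 45 46 41
f 46 39 47
f 46 47 41
f 47 39 48
f 47 48 41
f 48 39 40
f 48 40 41
f 50 49 53
f 50 53 51
f 51 53 54
f 51 54 52
f 53 49 55
f 53 55 54
f 54 55 56
f 54 56 52
f 55 49 57
f 55 57 56
f 56 57 58
f 56 58 52
f 57 49 59
f 57 59 58
f 58 59 60
f 58 60 52
f 59 49 61
f 59 61 60
f 60 61 62
f 60 62 52
f 61 49 63
f 61 63 62
f 62 63 64
f 62 64 52
f 63 49 65
f 63 65 64
f 64 65 66
f 64 66 52
f 65 49 67
f 65 67 66
f 66 67 68
f 66 68 52
f 67 49 69
f 67 69 68
f 68 69 70
f 68 70 52
f 69 49 50
f 69 50 70
f 70 50 51
f 70 51 52

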